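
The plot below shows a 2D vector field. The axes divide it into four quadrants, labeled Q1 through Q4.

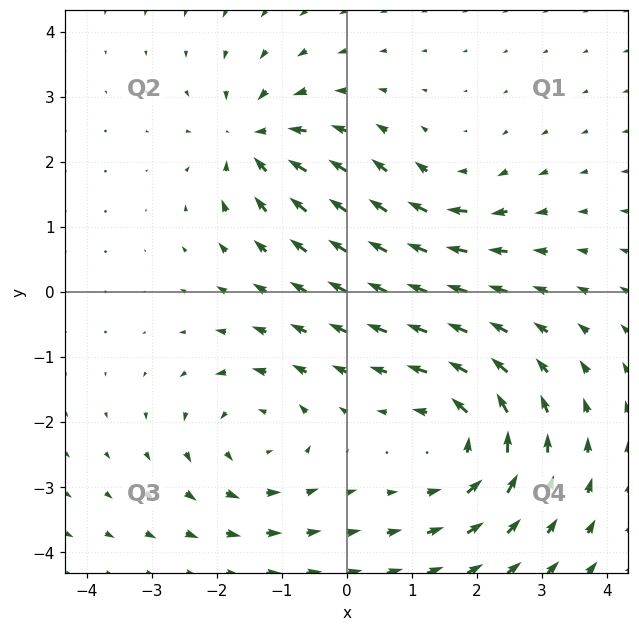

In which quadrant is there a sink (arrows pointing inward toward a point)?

Q2

The sink sits at approximately (-1.4, 2.3), which lies in quadrant Q2. The divergence there is about -5, negative as expected for a sink.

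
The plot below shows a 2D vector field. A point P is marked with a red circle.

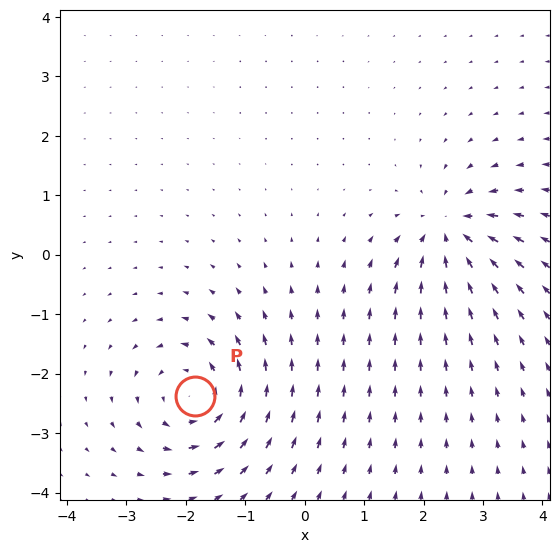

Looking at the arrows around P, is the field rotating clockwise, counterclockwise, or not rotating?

counterclockwise

Near P at (-1.8, -2.4) the arrows circulate counterclockwise. The curl (z-component) there is about +6; positive curl means counterclockwise rotation.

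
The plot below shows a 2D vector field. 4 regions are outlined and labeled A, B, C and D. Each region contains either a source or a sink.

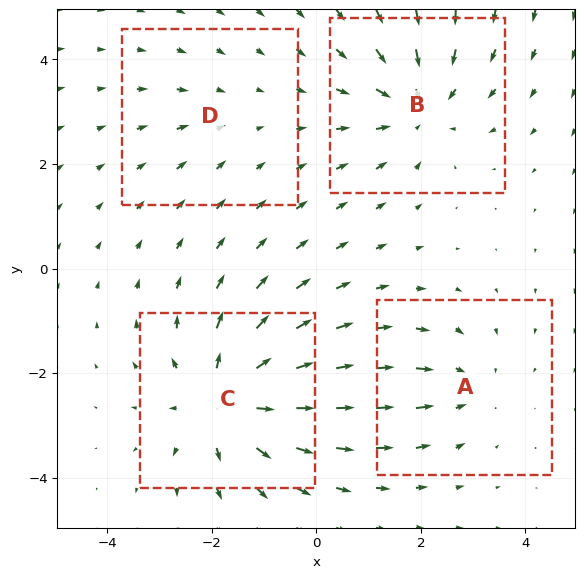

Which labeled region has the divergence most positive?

Divergence at each region's feature centre — A: about -3, B: about -5, C: about +6, D: about -2. Region C is most positive.

C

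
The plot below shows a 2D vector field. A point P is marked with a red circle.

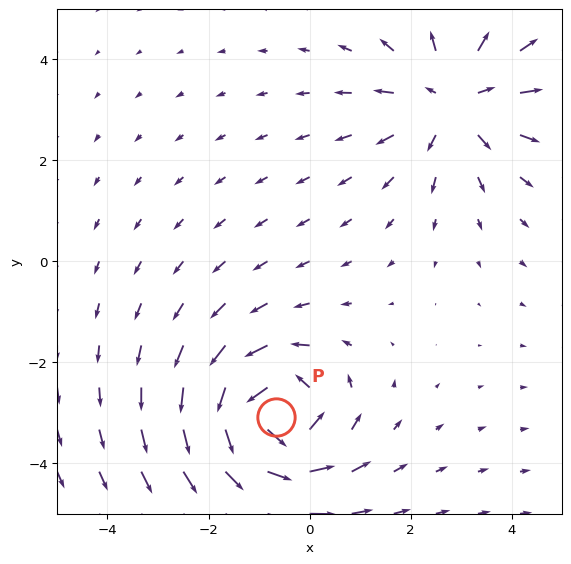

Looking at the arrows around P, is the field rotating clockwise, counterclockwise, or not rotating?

Near P at (-0.7, -3.1) the arrows circulate counterclockwise. The curl (z-component) there is about +5; positive curl means counterclockwise rotation.

counterclockwise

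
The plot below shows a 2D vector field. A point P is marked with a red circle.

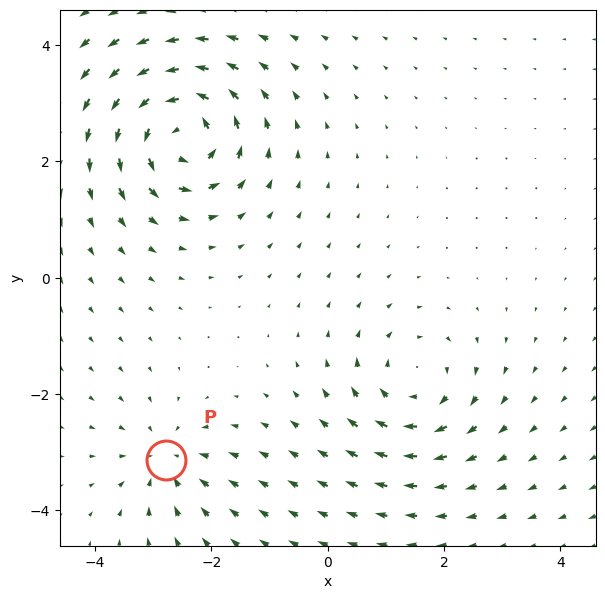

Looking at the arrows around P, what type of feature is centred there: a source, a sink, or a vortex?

sink

At P (-2.8, -3.1) the arrows converge inward. Divergence about -4, curl ≈0 — negative divergence with near-zero curl is a sink.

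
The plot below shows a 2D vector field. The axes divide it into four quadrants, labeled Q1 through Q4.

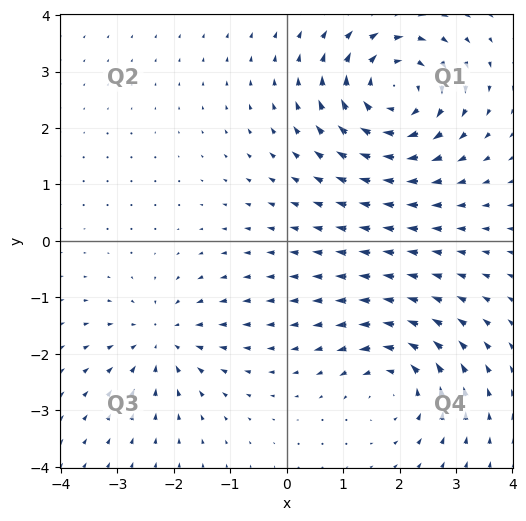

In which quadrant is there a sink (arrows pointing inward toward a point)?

The sink sits at approximately (-2.2, -1.7), which lies in quadrant Q3. The divergence there is about -4, negative as expected for a sink.

Q3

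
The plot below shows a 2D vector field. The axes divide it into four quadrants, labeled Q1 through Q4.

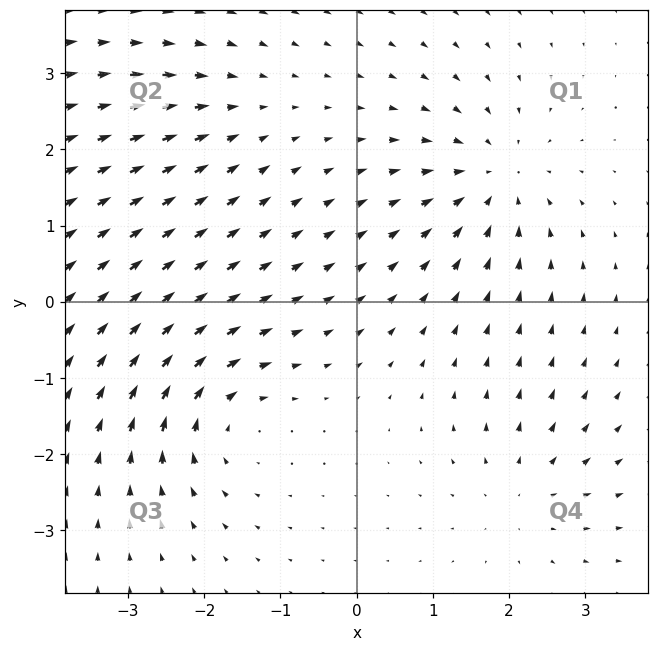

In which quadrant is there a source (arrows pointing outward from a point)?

Q4

The source sits at approximately (2.2, -2.5), which lies in quadrant Q4. The divergence there is about +3, positive as expected for a source.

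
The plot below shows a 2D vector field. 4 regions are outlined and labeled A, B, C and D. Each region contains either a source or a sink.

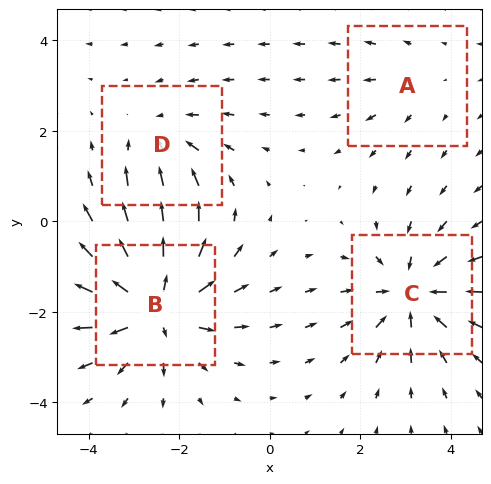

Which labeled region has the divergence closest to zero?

Divergence at each region's feature centre — A: about +2, B: about +7, C: about -5, D: about -3. Region A is closest to zero.

A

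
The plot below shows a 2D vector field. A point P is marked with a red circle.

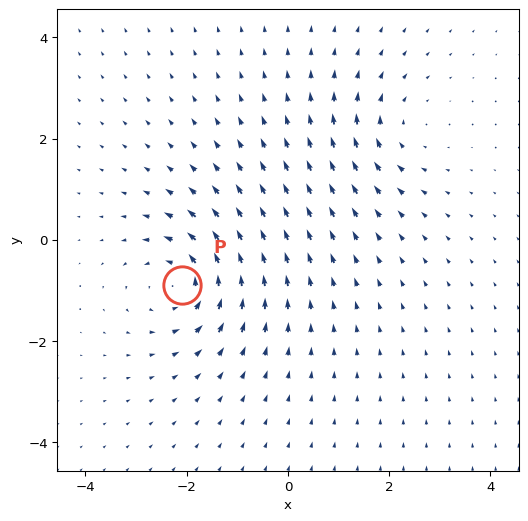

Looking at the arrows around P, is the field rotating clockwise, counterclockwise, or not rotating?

counterclockwise

Near P at (-2.1, -0.9) the arrows circulate counterclockwise. The curl (z-component) there is about +6; positive curl means counterclockwise rotation.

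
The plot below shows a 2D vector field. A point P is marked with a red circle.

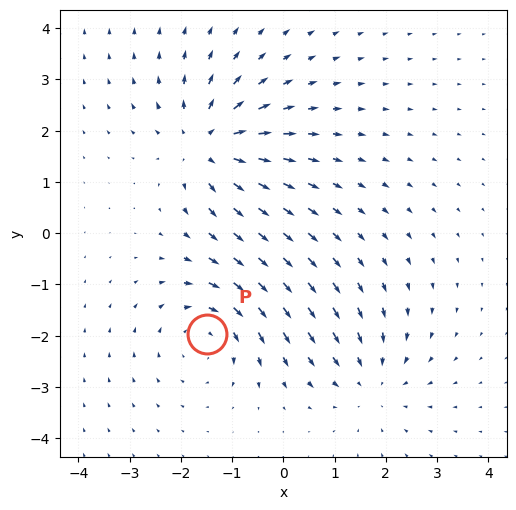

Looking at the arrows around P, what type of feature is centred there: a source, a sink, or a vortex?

At P (-1.5, -2.0) the arrows circulate clockwise. Divergence ≈0, curl about -3 — near-zero divergence with nonzero curl is a vortex.

vortex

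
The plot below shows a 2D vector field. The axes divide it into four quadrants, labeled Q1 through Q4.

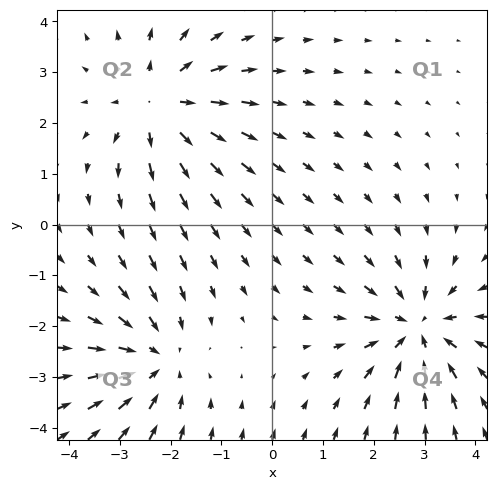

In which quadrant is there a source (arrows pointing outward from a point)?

Q2

The source sits at approximately (-2.2, 2.4), which lies in quadrant Q2. The divergence there is about +3, positive as expected for a source.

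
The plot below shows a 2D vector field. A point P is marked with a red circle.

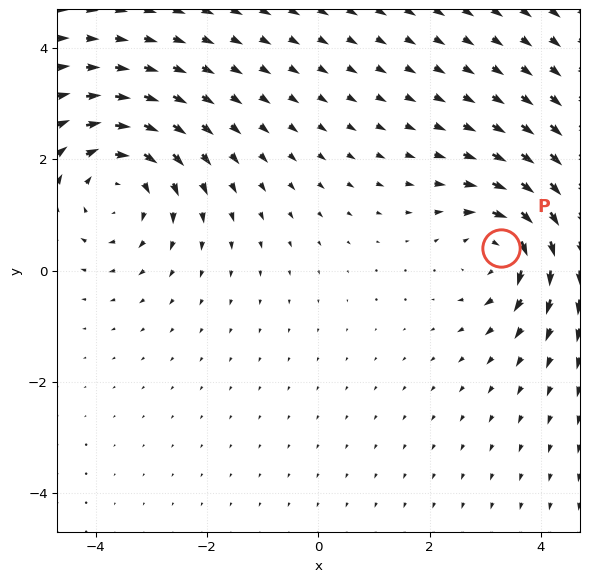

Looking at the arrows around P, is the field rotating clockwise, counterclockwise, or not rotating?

clockwise

Near P at (3.3, 0.4) the arrows circulate clockwise. The curl (z-component) there is about -3; negative curl means clockwise rotation.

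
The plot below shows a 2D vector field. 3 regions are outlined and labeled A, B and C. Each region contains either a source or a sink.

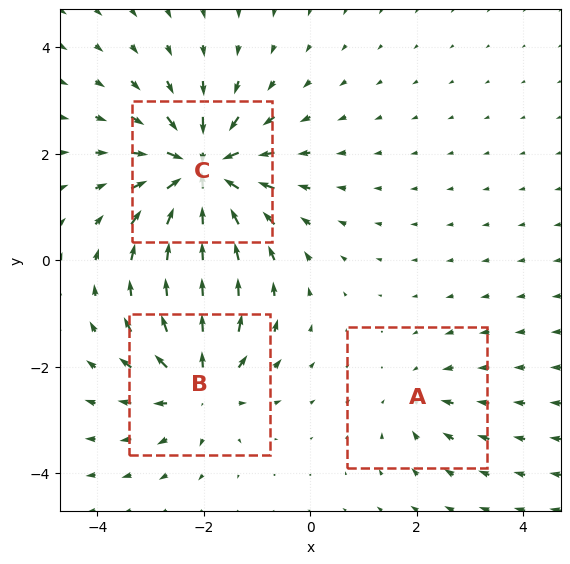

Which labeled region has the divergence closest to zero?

Divergence at each region's feature centre — A: about -2, B: about +4, C: about -6. Region A is closest to zero.

A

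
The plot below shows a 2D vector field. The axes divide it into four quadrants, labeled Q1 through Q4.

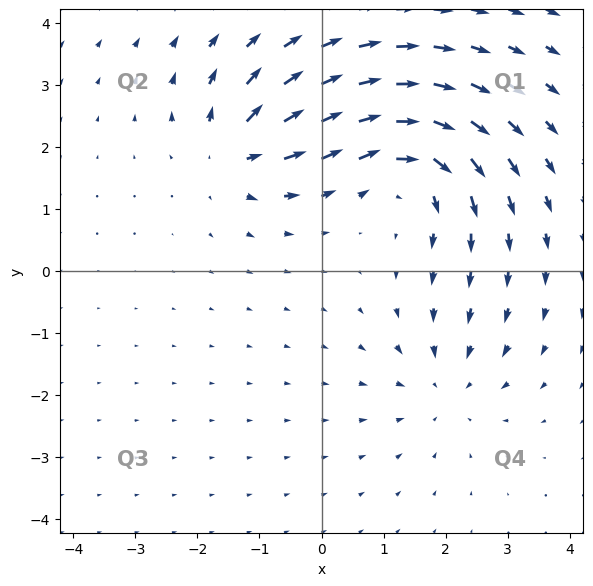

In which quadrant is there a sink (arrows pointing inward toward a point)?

The sink sits at approximately (2.0, -1.9), which lies in quadrant Q4. The divergence there is about -3, negative as expected for a sink.

Q4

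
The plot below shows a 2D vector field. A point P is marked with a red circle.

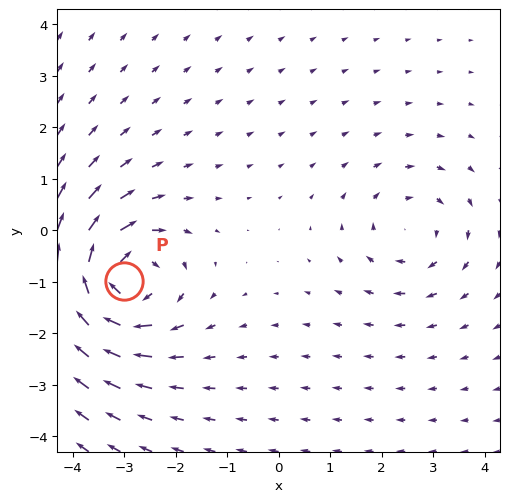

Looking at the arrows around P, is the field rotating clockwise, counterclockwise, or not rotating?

Near P at (-3.0, -1.0) the arrows circulate clockwise. The curl (z-component) there is about -5; negative curl means clockwise rotation.

clockwise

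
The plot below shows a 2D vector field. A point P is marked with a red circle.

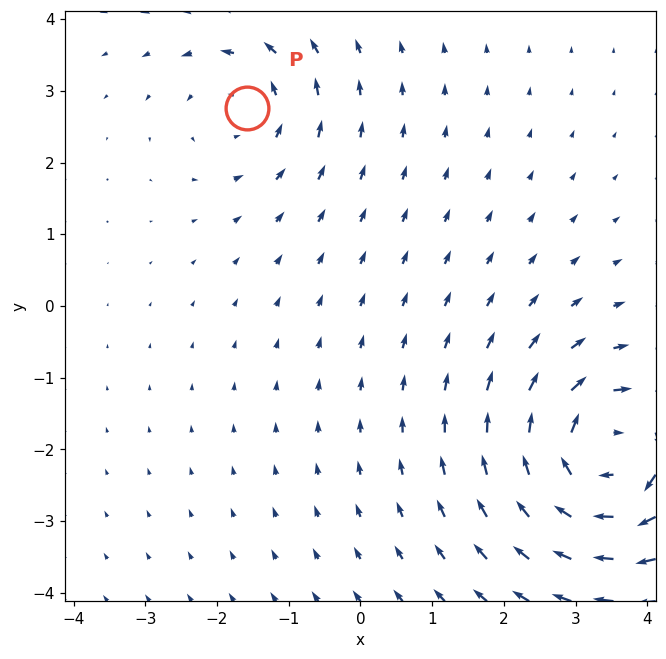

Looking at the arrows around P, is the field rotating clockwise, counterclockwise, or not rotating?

Near P at (-1.6, 2.8) the arrows circulate counterclockwise. The curl (z-component) there is about +3; positive curl means counterclockwise rotation.

counterclockwise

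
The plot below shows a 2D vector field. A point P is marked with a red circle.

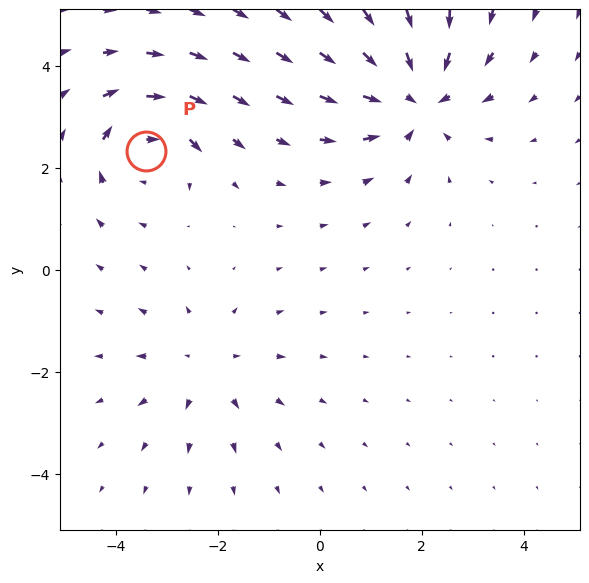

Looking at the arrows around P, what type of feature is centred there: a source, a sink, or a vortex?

At P (-3.4, 2.3) the arrows circulate clockwise. Divergence ≈0, curl about -4 — near-zero divergence with nonzero curl is a vortex.

vortex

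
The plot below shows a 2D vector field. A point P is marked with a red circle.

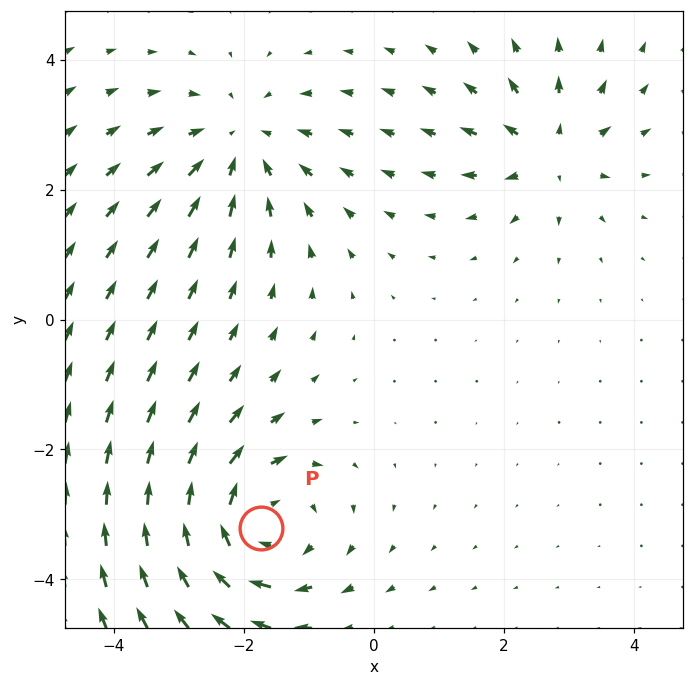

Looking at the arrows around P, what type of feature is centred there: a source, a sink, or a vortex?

vortex

At P (-1.7, -3.2) the arrows circulate clockwise. Divergence ≈0, curl about -4 — near-zero divergence with nonzero curl is a vortex.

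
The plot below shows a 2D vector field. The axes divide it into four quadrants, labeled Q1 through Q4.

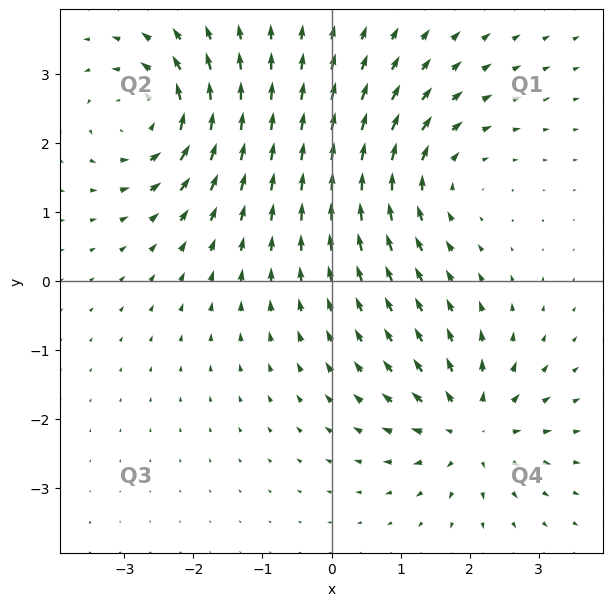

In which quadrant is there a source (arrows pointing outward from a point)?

The source sits at approximately (2.0, -2.1), which lies in quadrant Q4. The divergence there is about +5, positive as expected for a source.

Q4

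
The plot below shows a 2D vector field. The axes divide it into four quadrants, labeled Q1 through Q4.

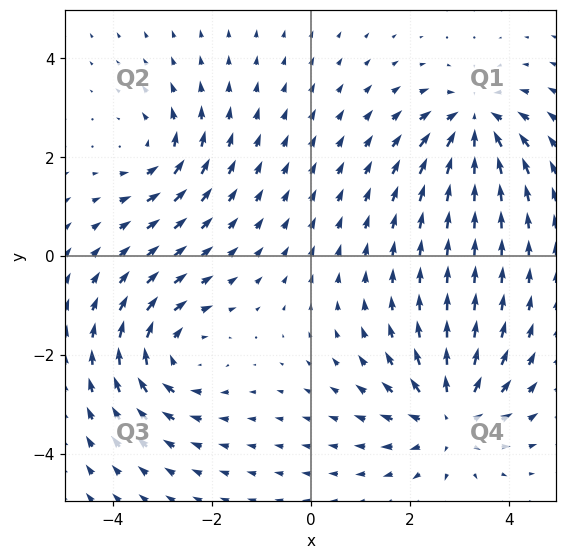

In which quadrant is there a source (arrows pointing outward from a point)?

The source sits at approximately (2.8, -3.3), which lies in quadrant Q4. The divergence there is about +5, positive as expected for a source.

Q4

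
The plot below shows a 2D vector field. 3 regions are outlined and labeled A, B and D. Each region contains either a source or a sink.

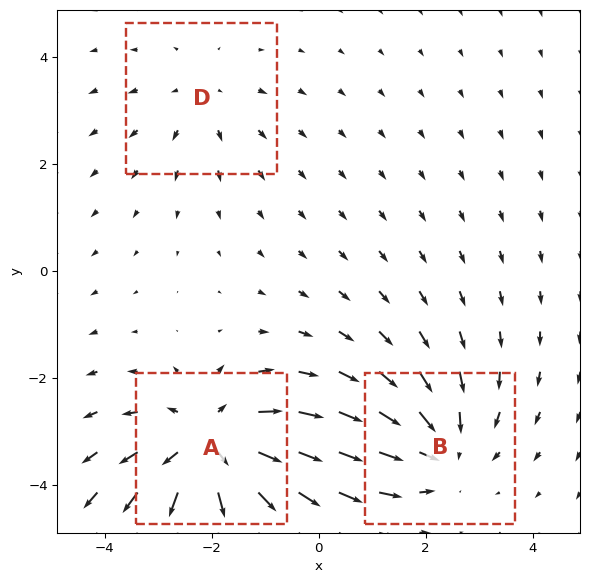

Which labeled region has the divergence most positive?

A

Divergence at each region's feature centre — A: about +4, B: about -3, D: about +2. Region A is most positive.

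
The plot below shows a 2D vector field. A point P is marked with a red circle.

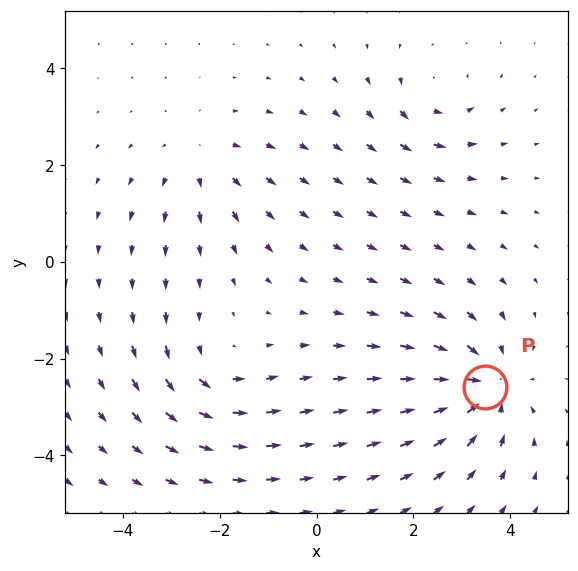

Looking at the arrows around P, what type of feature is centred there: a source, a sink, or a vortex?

sink

At P (3.5, -2.6) the arrows converge inward. Divergence about -5, curl ≈0 — negative divergence with near-zero curl is a sink.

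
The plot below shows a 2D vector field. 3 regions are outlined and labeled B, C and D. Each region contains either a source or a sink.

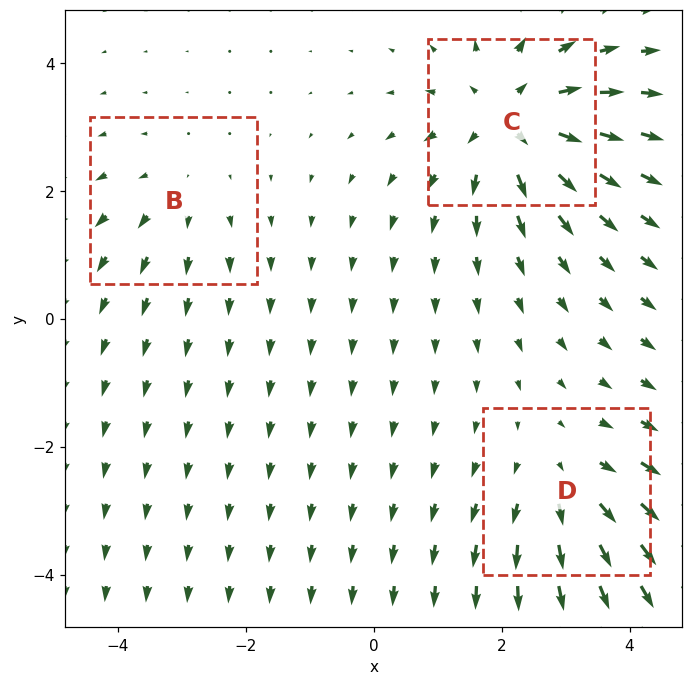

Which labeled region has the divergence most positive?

Divergence at each region's feature centre — B: about +2, C: about +4, D: about +3. Region C is most positive.

C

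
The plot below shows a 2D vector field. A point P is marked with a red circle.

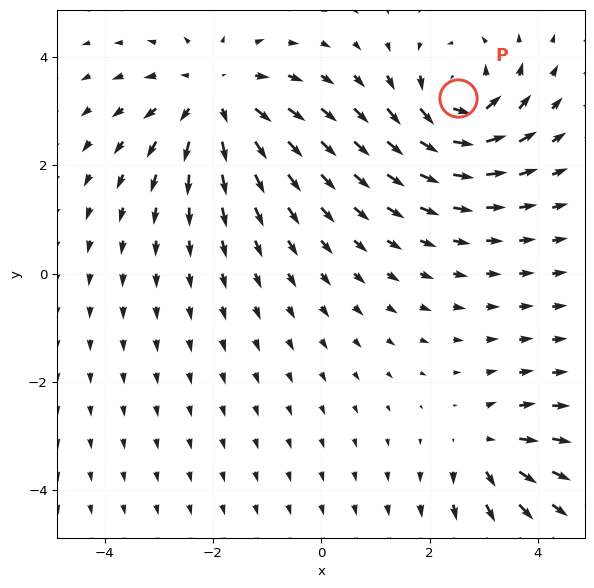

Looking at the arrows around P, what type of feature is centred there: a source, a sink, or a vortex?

vortex

At P (2.5, 3.2) the arrows circulate counterclockwise. Divergence ≈0, curl about +6 — near-zero divergence with nonzero curl is a vortex.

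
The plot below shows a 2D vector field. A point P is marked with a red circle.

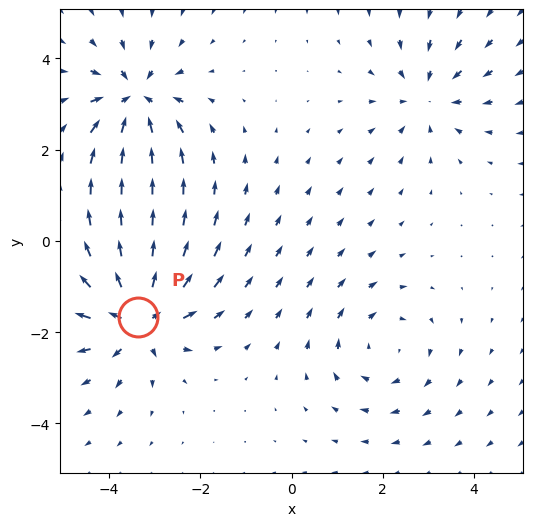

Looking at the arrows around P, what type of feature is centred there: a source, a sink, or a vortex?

At P (-3.4, -1.7) the arrows spread outward. Divergence about +6, curl ≈0 — positive divergence with near-zero curl is a source.

source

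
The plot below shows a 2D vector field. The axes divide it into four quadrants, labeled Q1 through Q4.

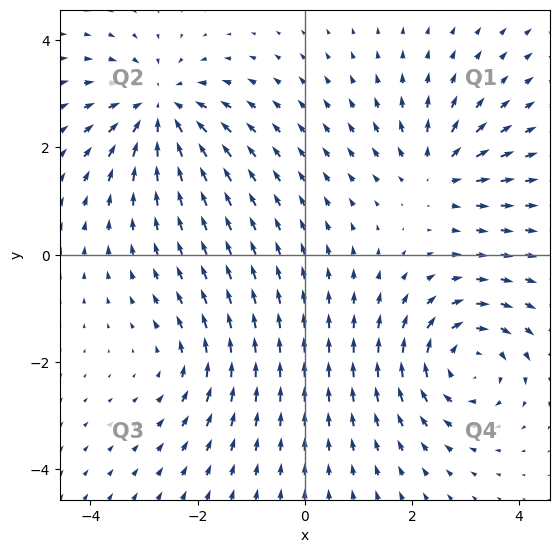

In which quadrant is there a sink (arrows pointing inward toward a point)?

The sink sits at approximately (-2.7, 2.7), which lies in quadrant Q2. The divergence there is about -5, negative as expected for a sink.

Q2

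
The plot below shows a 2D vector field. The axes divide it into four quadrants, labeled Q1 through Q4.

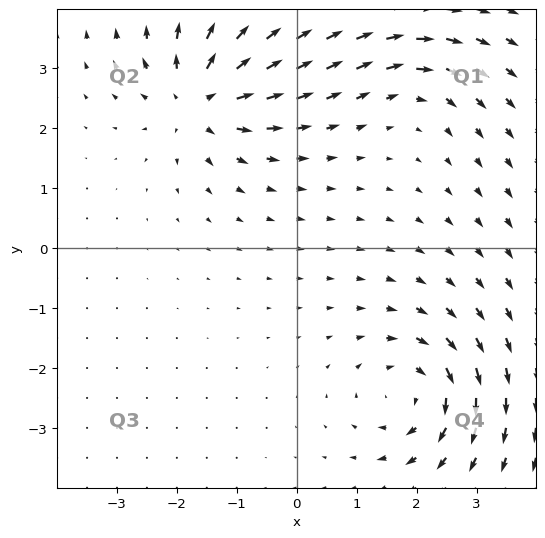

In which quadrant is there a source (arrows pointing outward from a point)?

The source sits at approximately (-1.6, 2.5), which lies in quadrant Q2. The divergence there is about +6, positive as expected for a source.

Q2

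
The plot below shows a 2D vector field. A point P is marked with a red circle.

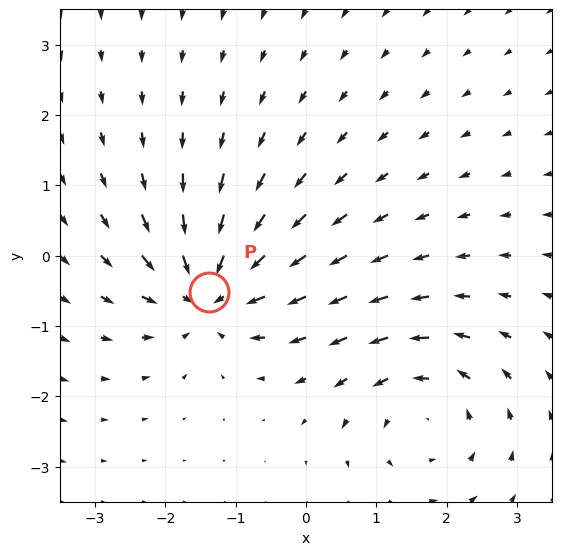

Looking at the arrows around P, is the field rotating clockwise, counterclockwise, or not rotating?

not rotating

Near P at (-1.4, -0.5) the arrows show no circulation. The curl there is ≈0.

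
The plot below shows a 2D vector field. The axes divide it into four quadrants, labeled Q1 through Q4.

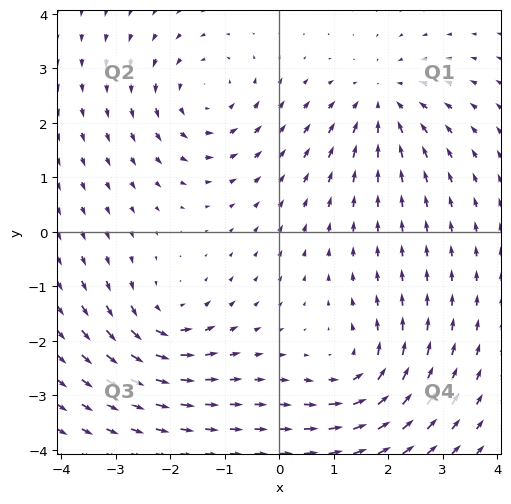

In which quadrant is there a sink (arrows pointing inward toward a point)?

Q1

The sink sits at approximately (1.9, 2.4), which lies in quadrant Q1. The divergence there is about -3, negative as expected for a sink.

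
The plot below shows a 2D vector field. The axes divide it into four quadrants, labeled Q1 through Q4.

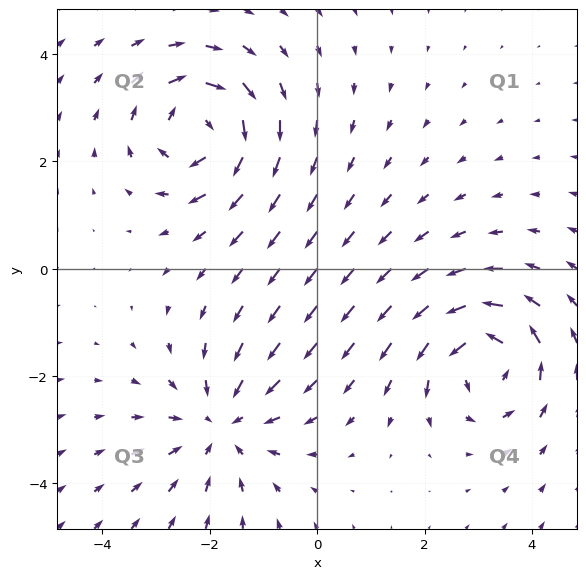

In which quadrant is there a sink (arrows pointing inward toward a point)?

The sink sits at approximately (-1.8, -2.9), which lies in quadrant Q3. The divergence there is about -4, negative as expected for a sink.

Q3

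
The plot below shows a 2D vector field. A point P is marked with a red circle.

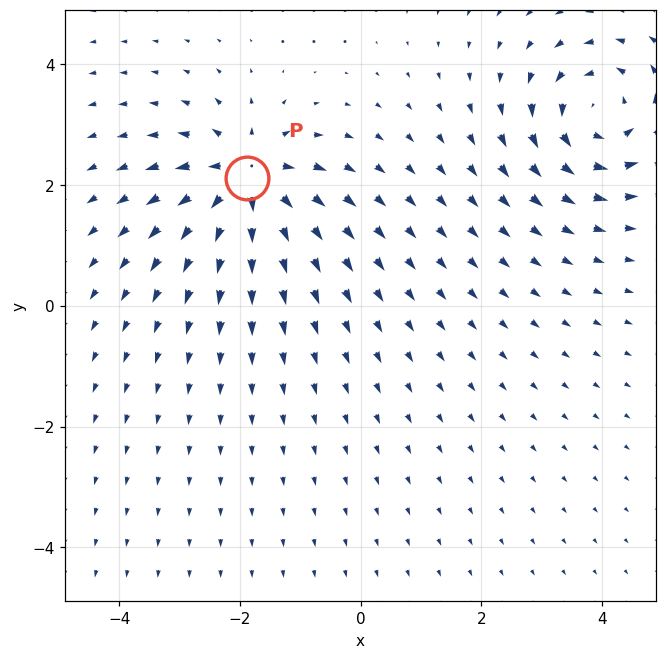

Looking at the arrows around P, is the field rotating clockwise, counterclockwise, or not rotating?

Near P at (-1.9, 2.1) the arrows show no circulation. The curl there is ≈0.

not rotating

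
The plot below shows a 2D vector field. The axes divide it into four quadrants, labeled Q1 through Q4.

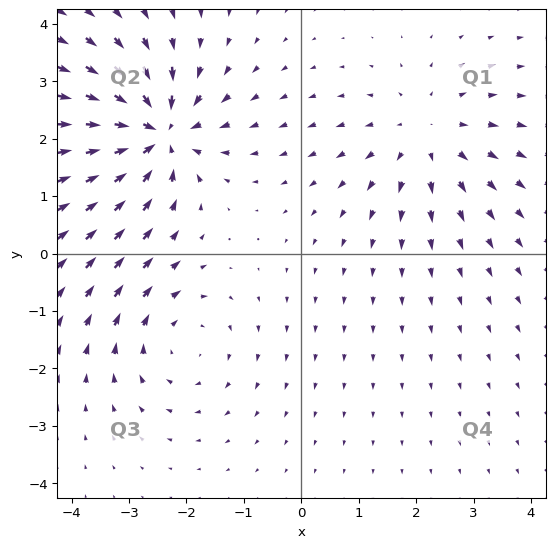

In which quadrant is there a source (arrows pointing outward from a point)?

The source sits at approximately (2.2, 2.0), which lies in quadrant Q1. The divergence there is about +3, positive as expected for a source.

Q1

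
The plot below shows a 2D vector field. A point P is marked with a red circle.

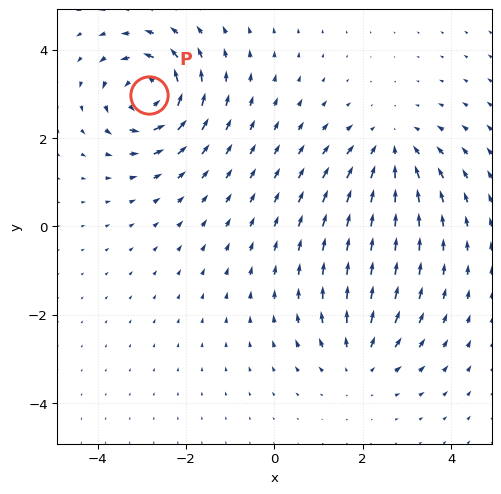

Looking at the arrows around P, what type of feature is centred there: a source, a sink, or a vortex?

At P (-2.8, 3.0) the arrows circulate counterclockwise. Divergence ≈0, curl about +6 — near-zero divergence with nonzero curl is a vortex.

vortex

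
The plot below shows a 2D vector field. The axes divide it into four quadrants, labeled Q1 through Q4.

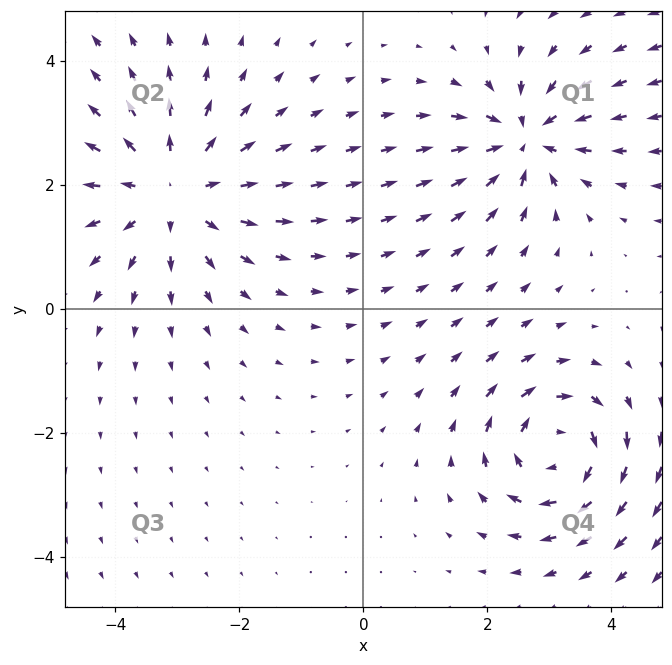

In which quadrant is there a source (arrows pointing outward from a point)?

Q2

The source sits at approximately (-3.1, 1.9), which lies in quadrant Q2. The divergence there is about +3, positive as expected for a source.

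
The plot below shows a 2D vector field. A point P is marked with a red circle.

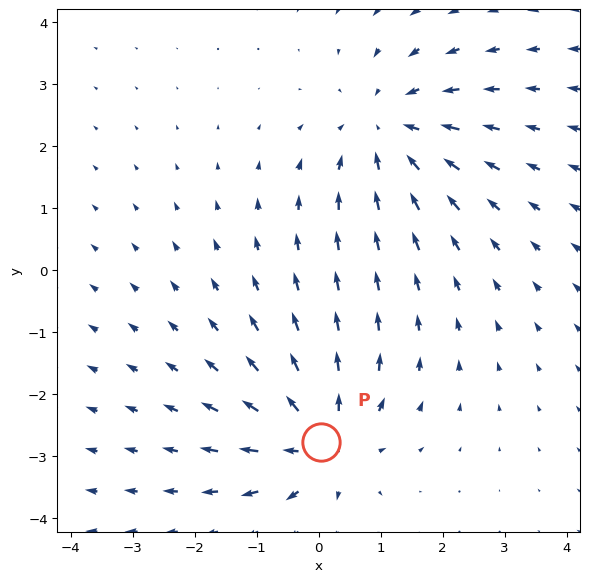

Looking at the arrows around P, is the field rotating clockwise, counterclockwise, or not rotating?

Near P at (0.0, -2.8) the arrows show no circulation. The curl there is ≈0.

not rotating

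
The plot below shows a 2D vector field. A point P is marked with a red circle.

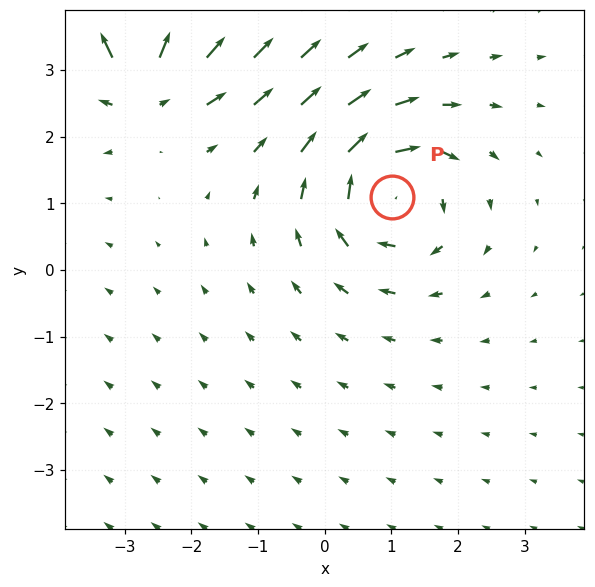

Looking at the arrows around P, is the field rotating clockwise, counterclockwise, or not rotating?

clockwise

Near P at (1.0, 1.1) the arrows circulate clockwise. The curl (z-component) there is about -5; negative curl means clockwise rotation.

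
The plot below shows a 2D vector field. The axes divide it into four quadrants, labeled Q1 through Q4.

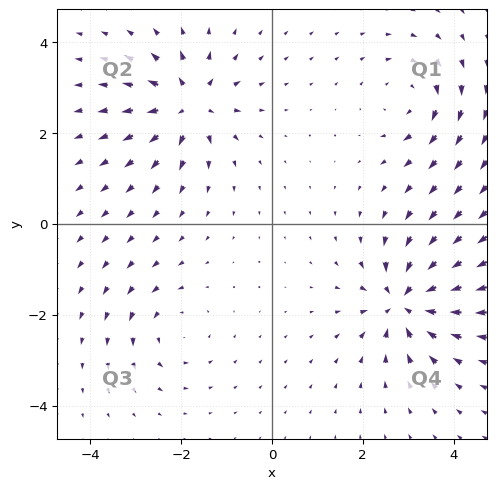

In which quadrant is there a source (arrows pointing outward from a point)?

Q2

The source sits at approximately (-1.8, 2.6), which lies in quadrant Q2. The divergence there is about +6, positive as expected for a source.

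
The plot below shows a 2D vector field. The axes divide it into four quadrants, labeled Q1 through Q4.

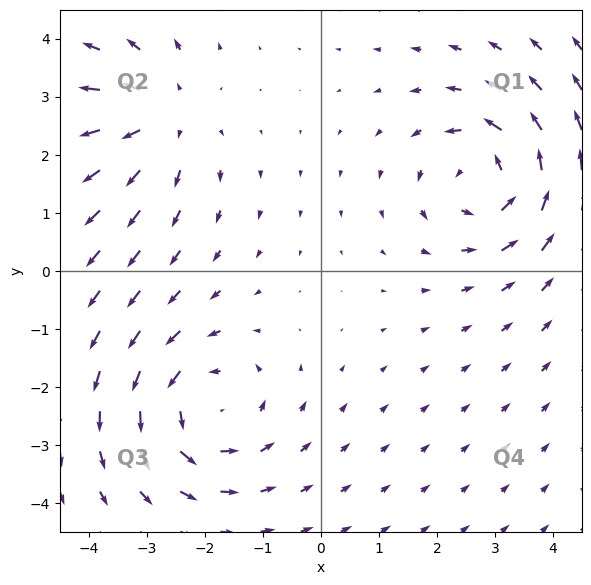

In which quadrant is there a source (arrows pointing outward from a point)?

The source sits at approximately (-2.7, 2.6), which lies in quadrant Q2. The divergence there is about +4, positive as expected for a source.

Q2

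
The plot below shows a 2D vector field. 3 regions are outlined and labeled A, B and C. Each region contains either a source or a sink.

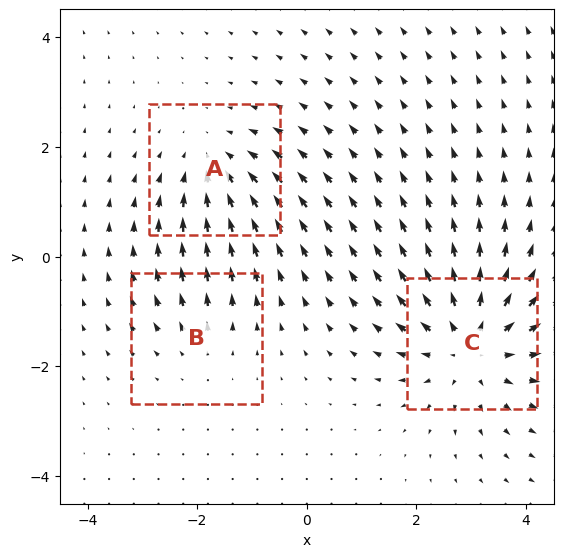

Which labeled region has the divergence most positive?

C

Divergence at each region's feature centre — A: about -3, B: about +2, C: about +4. Region C is most positive.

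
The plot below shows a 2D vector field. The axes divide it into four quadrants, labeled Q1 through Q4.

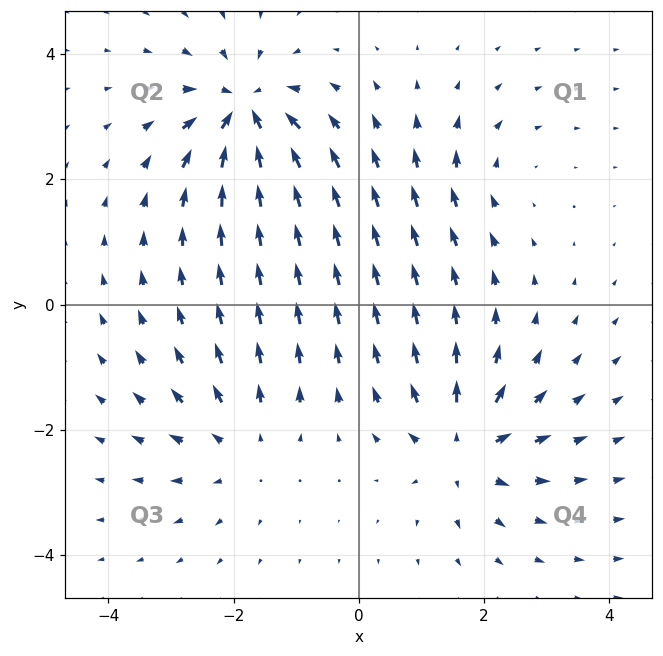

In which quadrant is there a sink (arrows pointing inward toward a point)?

Q2

The sink sits at approximately (-1.8, 3.1), which lies in quadrant Q2. The divergence there is about -6, negative as expected for a sink.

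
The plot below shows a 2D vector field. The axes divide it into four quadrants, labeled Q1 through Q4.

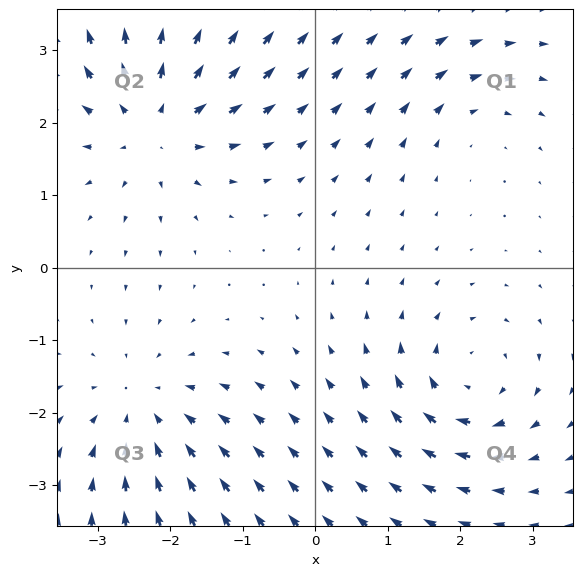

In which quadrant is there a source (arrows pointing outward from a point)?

The source sits at approximately (-2.2, 2.0), which lies in quadrant Q2. The divergence there is about +5, positive as expected for a source.

Q2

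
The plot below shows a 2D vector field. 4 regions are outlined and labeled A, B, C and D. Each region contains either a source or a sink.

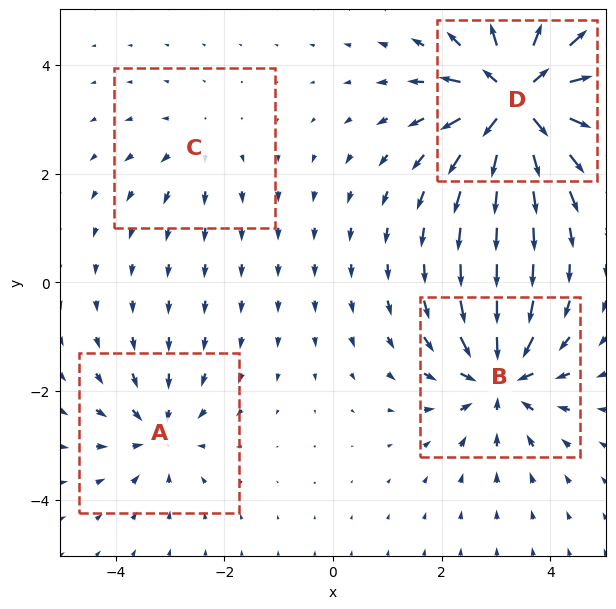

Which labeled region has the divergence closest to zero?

C

Divergence at each region's feature centre — A: about -4, B: about -6, C: about +2, D: about +9. Region C is closest to zero.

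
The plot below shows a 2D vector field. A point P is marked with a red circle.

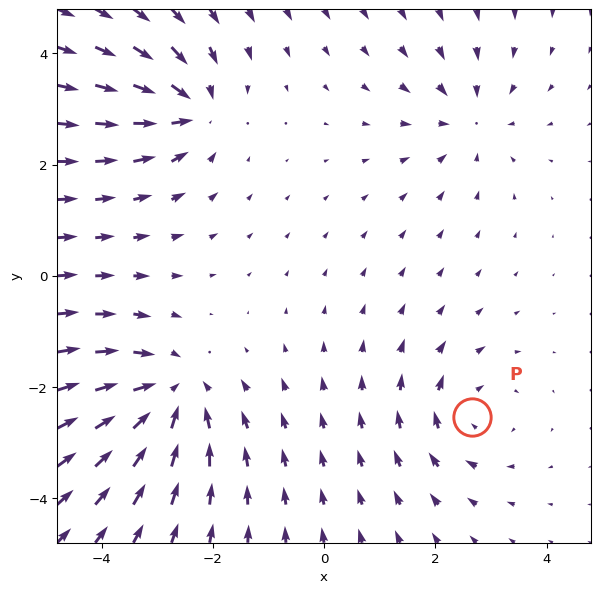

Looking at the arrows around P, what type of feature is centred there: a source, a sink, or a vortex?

At P (2.7, -2.5) the arrows circulate clockwise. Divergence ≈0, curl about -3 — near-zero divergence with nonzero curl is a vortex.

vortex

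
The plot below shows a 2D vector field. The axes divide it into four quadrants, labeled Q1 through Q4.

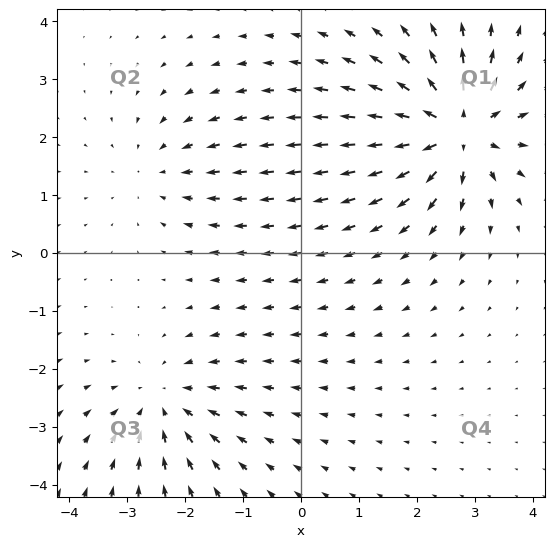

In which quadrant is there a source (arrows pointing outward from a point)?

Q1

The source sits at approximately (2.7, 2.1), which lies in quadrant Q1. The divergence there is about +6, positive as expected for a source.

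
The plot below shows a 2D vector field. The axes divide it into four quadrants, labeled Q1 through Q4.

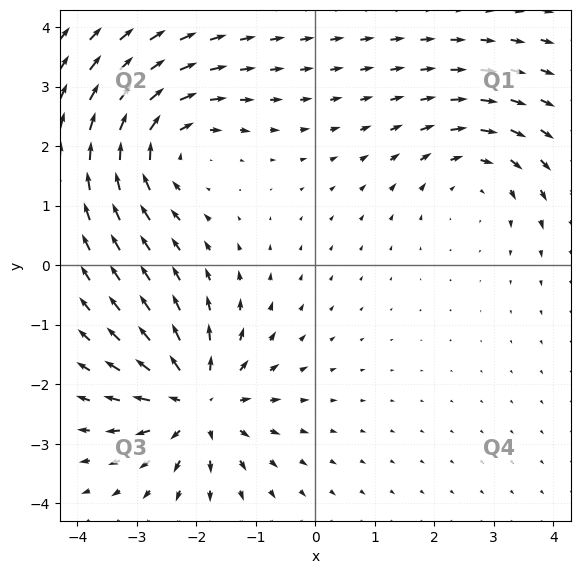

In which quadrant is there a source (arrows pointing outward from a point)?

Q3

The source sits at approximately (-2.0, -2.3), which lies in quadrant Q3. The divergence there is about +6, positive as expected for a source.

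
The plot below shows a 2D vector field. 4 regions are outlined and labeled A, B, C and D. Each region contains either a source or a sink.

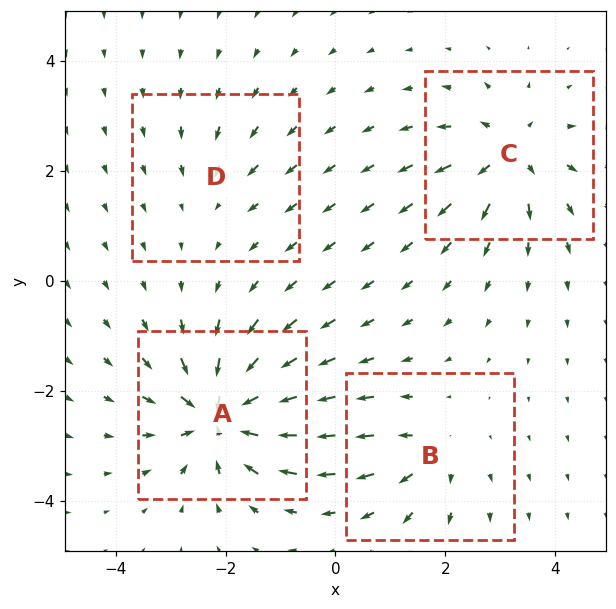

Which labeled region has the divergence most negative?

Divergence at each region's feature centre — A: about -9, B: about +4, C: about +6, D: about -3. Region A is most negative.

A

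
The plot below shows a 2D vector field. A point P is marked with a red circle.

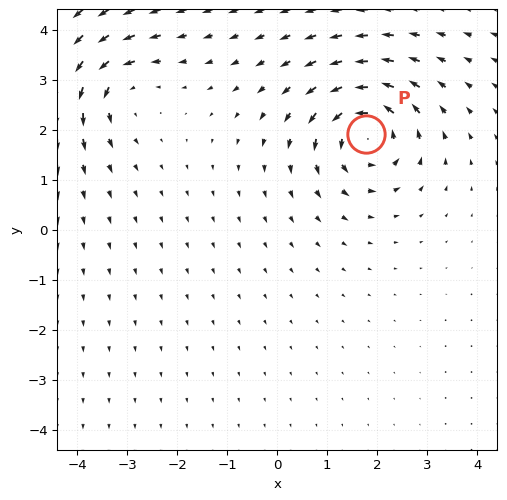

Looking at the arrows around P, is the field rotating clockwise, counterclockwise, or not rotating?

counterclockwise

Near P at (1.8, 1.9) the arrows circulate counterclockwise. The curl (z-component) there is about +6; positive curl means counterclockwise rotation.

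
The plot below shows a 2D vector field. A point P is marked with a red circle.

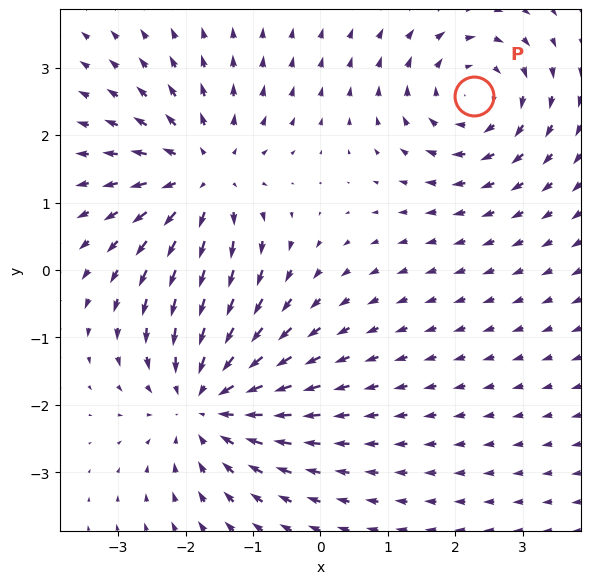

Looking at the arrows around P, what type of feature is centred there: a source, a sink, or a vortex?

vortex

At P (2.3, 2.6) the arrows circulate clockwise. Divergence ≈0, curl about -4 — near-zero divergence with nonzero curl is a vortex.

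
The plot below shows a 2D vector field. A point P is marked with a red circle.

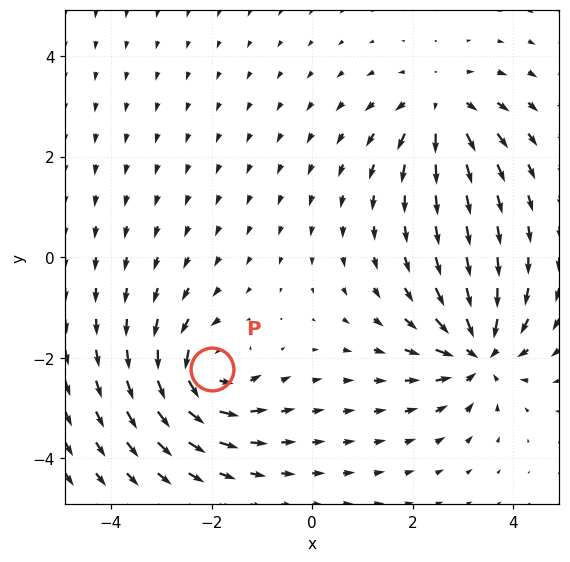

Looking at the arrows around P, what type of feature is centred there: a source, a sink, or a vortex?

vortex

At P (-2.0, -2.2) the arrows circulate counterclockwise. Divergence ≈0, curl about +6 — near-zero divergence with nonzero curl is a vortex.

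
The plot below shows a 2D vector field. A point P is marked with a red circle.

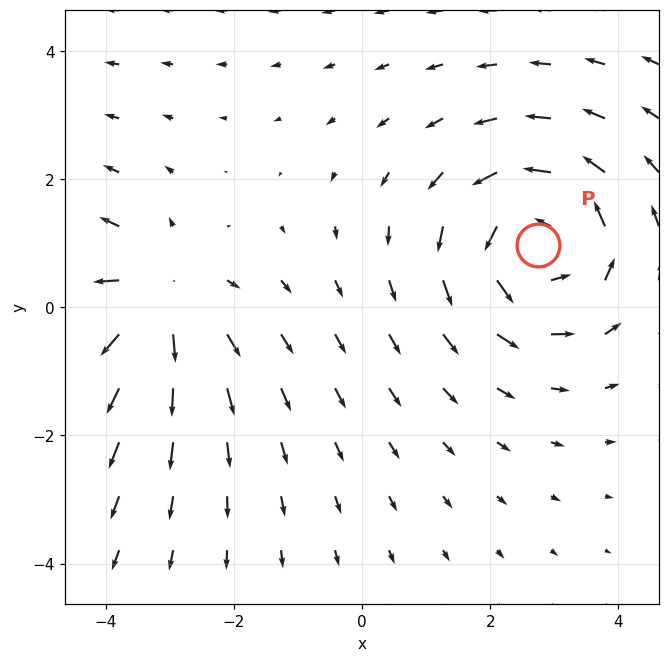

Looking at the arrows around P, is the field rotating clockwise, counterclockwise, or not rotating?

counterclockwise

Near P at (2.8, 1.0) the arrows circulate counterclockwise. The curl (z-component) there is about +4; positive curl means counterclockwise rotation.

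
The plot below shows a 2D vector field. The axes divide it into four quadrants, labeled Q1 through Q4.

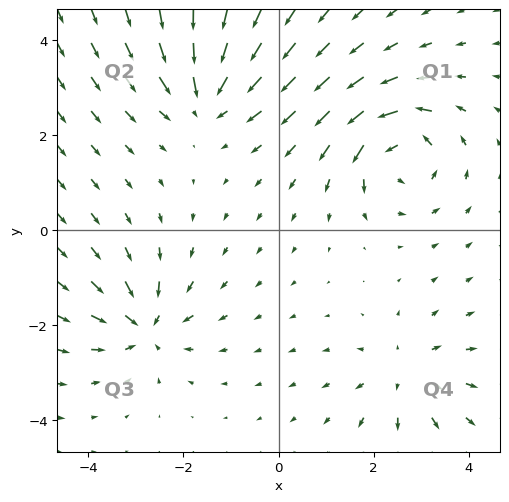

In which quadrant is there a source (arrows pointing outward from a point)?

The source sits at approximately (2.7, -3.0), which lies in quadrant Q4. The divergence there is about +4, positive as expected for a source.

Q4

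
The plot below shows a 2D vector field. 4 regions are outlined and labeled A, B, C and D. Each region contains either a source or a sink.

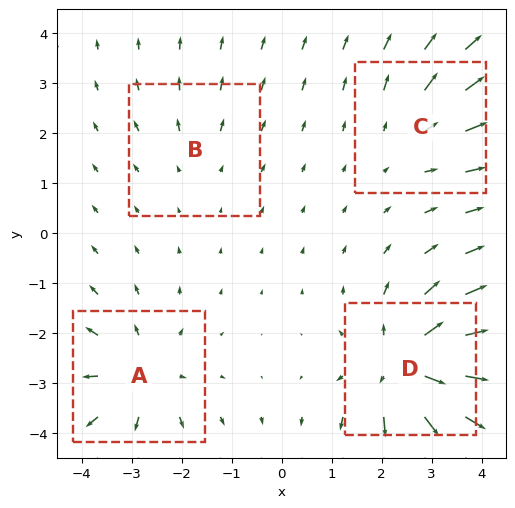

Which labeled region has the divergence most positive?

Divergence at each region's feature centre — A: about +4, B: about +2, C: about +3, D: about +7. Region D is most positive.

D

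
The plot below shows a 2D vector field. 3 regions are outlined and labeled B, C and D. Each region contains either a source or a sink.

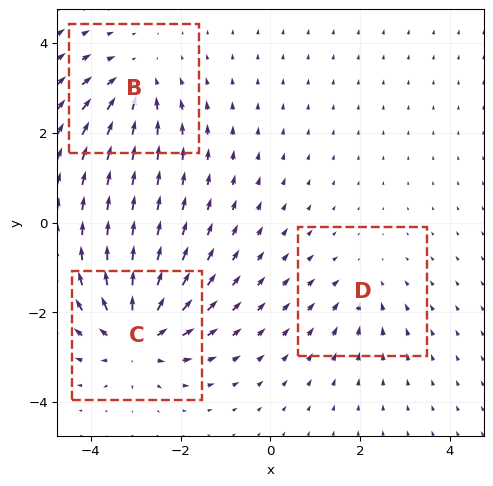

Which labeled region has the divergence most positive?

Divergence at each region's feature centre — B: about -3, C: about +5, D: about -2. Region C is most positive.

C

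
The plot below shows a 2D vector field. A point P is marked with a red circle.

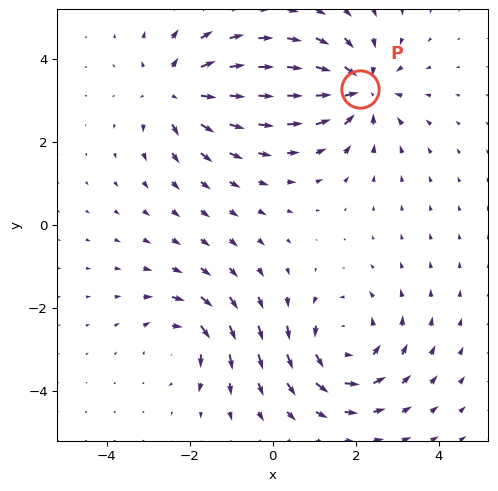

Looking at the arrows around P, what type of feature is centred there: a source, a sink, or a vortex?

sink

At P (2.1, 3.3) the arrows converge inward. Divergence about -4, curl ≈0 — negative divergence with near-zero curl is a sink.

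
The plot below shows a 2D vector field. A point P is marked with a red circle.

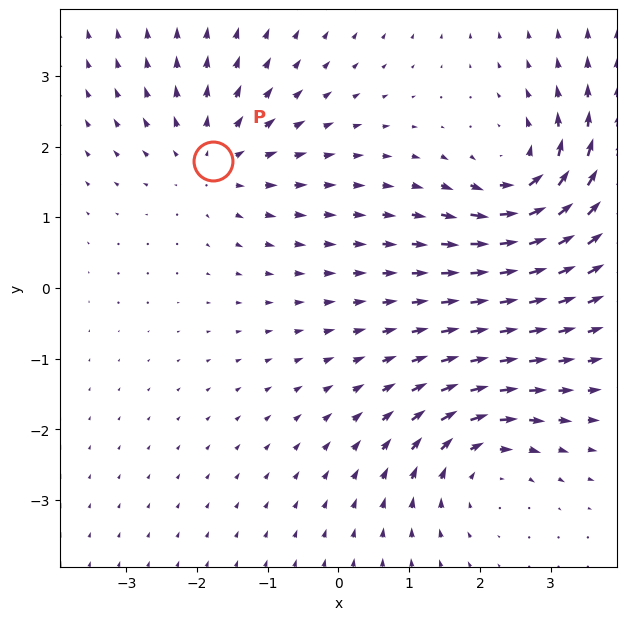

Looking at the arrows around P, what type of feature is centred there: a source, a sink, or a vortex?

At P (-1.8, 1.8) the arrows spread outward. Divergence about +3, curl ≈0 — positive divergence with near-zero curl is a source.

source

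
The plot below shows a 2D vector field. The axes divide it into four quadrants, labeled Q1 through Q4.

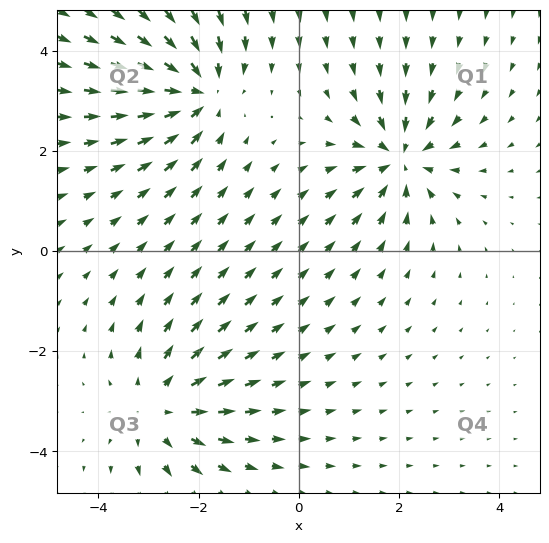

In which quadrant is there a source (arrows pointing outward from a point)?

The source sits at approximately (-2.8, -3.1), which lies in quadrant Q3. The divergence there is about +4, positive as expected for a source.

Q3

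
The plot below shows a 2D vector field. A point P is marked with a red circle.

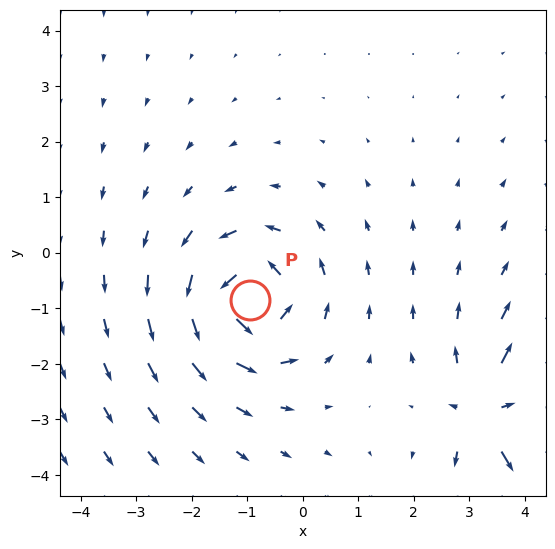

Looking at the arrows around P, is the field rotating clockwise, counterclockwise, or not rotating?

counterclockwise

Near P at (-0.9, -0.8) the arrows circulate counterclockwise. The curl (z-component) there is about +7; positive curl means counterclockwise rotation.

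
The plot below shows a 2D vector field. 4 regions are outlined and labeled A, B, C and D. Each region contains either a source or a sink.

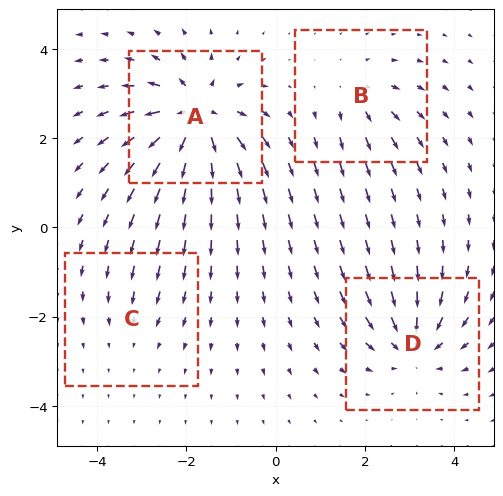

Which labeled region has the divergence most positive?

A

Divergence at each region's feature centre — A: about +9, B: about +4, C: about -2, D: about -6. Region A is most positive.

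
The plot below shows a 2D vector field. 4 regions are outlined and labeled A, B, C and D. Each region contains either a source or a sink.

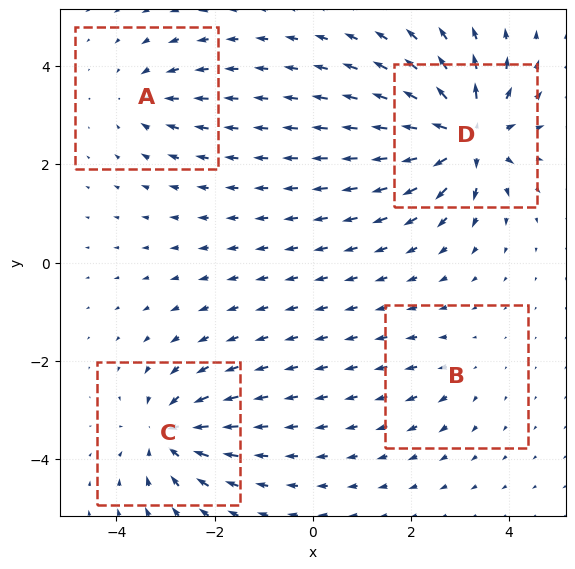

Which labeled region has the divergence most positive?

D

Divergence at each region's feature centre — A: about -4, B: about +2, C: about -6, D: about +9. Region D is most positive.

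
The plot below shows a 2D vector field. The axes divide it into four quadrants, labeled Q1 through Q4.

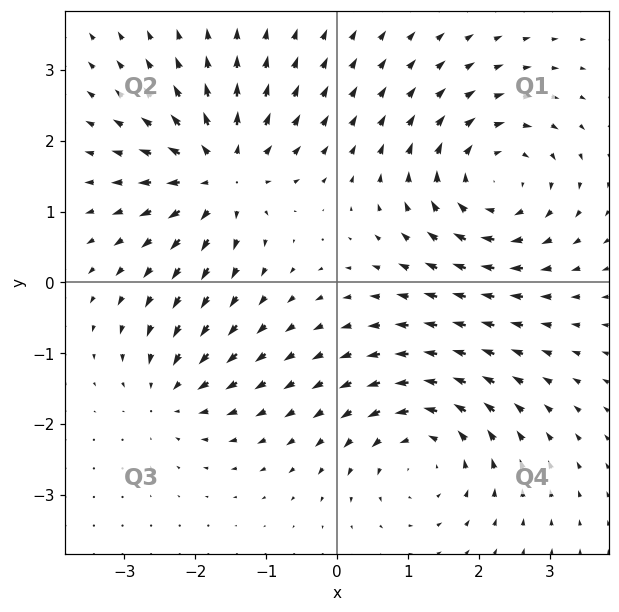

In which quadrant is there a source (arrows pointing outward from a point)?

Q2

The source sits at approximately (-1.6, 1.5), which lies in quadrant Q2. The divergence there is about +6, positive as expected for a source.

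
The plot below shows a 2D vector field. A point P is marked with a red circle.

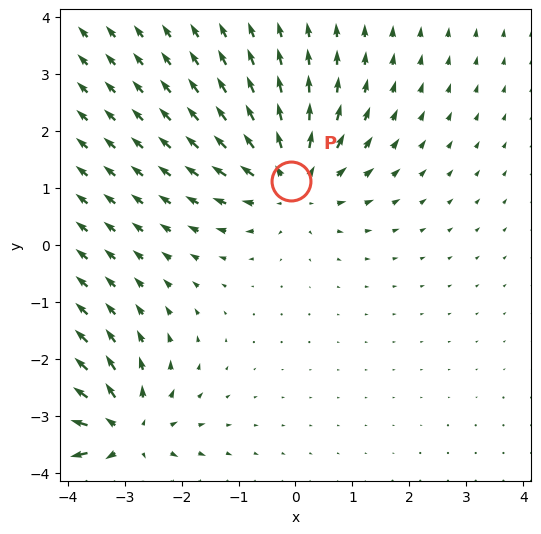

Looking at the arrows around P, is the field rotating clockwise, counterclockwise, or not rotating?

Near P at (-0.1, 1.1) the arrows show no circulation. The curl there is ≈0.

not rotating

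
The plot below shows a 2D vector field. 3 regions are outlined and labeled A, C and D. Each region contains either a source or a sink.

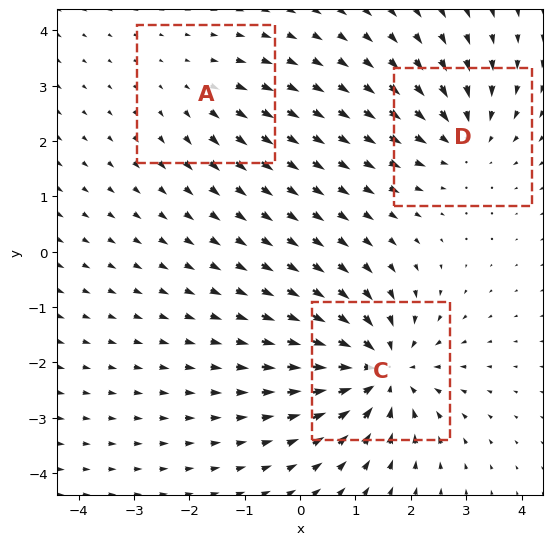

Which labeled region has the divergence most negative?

C

Divergence at each region's feature centre — A: about +2, C: about -5, D: about -3. Region C is most negative.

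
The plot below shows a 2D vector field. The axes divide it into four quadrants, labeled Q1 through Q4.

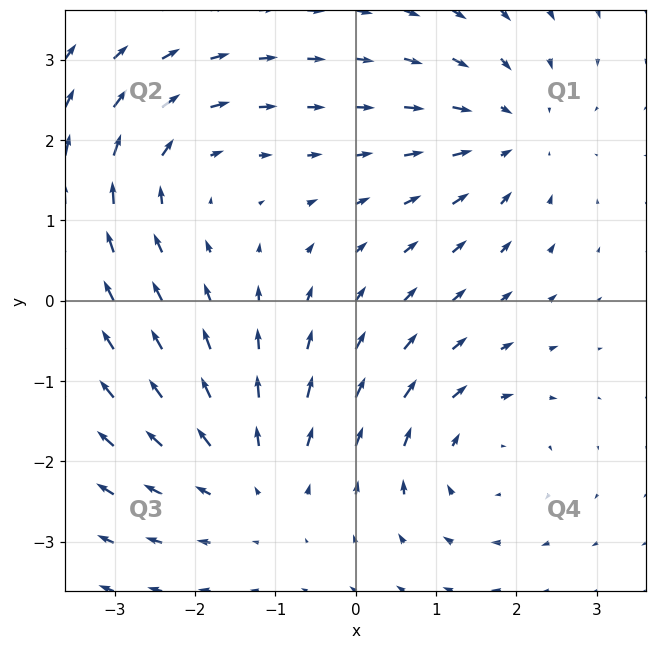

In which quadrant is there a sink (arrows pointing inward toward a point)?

The sink sits at approximately (1.9, 2.1), which lies in quadrant Q1. The divergence there is about -4, negative as expected for a sink.

Q1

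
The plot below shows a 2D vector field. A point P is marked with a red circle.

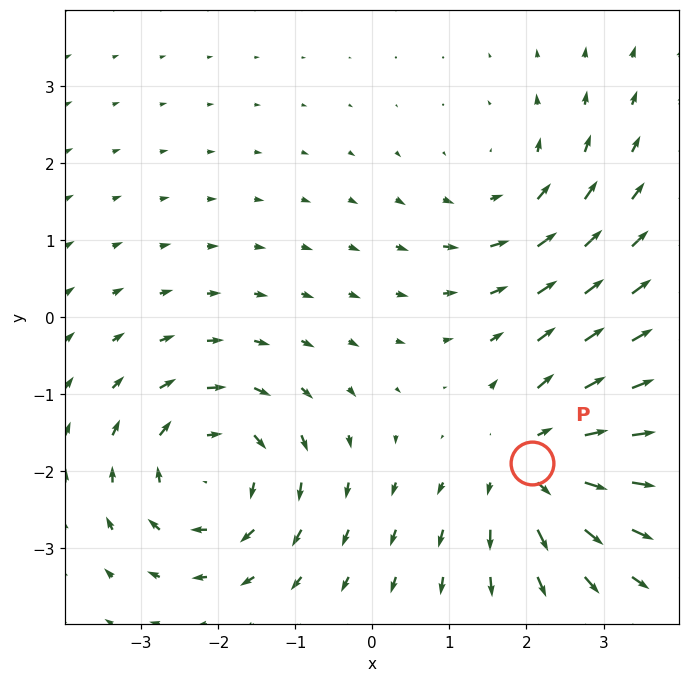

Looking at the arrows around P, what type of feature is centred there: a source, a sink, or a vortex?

At P (2.1, -1.9) the arrows spread outward. Divergence about +5, curl ≈0 — positive divergence with near-zero curl is a source.

source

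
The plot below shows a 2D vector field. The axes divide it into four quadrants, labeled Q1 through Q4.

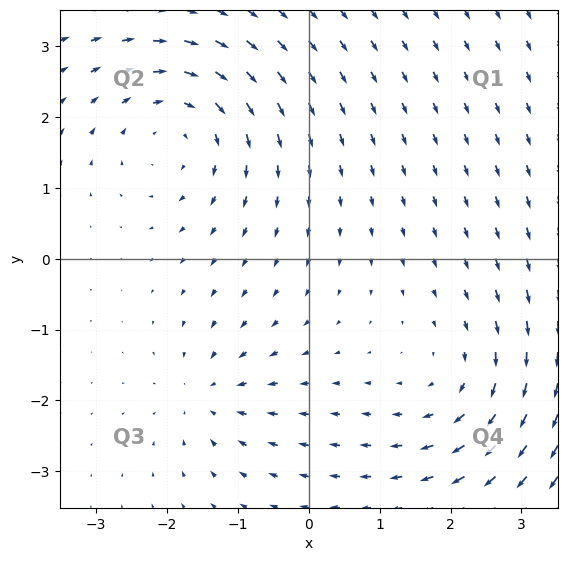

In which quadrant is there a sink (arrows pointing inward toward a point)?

The sink sits at approximately (-1.4, -1.9), which lies in quadrant Q3. The divergence there is about -4, negative as expected for a sink.

Q3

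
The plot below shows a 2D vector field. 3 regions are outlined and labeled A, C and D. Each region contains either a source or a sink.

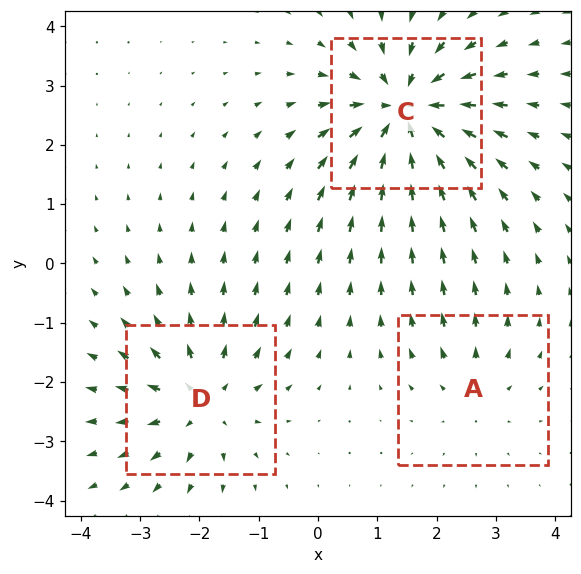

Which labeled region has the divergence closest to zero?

A

Divergence at each region's feature centre — A: about +2, C: about -5, D: about +4. Region A is closest to zero.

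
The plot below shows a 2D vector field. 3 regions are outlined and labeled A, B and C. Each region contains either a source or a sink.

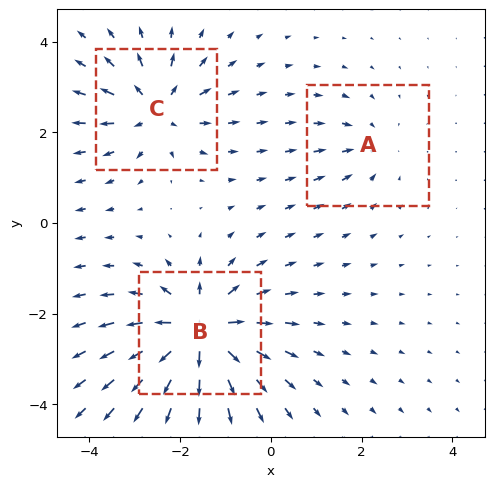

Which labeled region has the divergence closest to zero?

A

Divergence at each region's feature centre — A: about -2, B: about +6, C: about +4. Region A is closest to zero.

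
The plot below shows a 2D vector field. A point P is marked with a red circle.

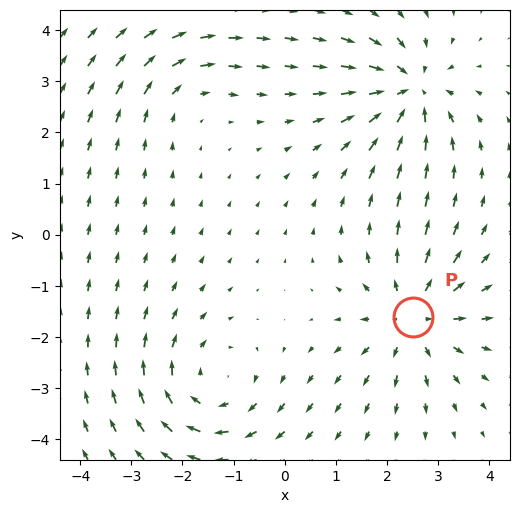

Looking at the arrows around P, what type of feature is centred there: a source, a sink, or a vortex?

source

At P (2.5, -1.6) the arrows spread outward. Divergence about +5, curl ≈0 — positive divergence with near-zero curl is a source.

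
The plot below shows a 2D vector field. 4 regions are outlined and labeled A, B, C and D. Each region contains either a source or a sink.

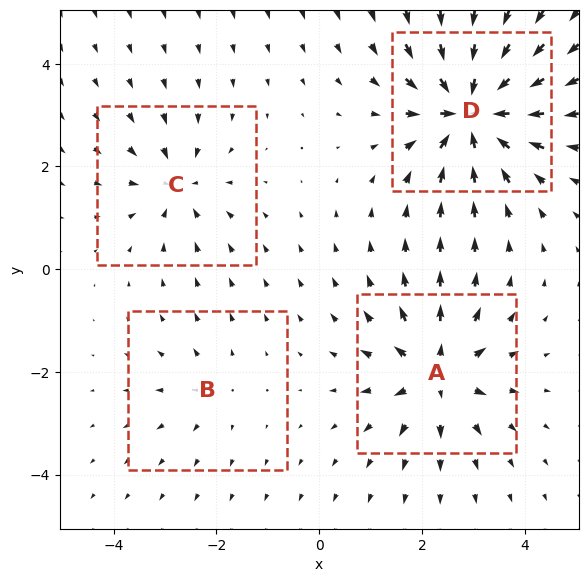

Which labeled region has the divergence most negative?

Divergence at each region's feature centre — A: about +6, B: about +2, C: about -4, D: about -9. Region D is most negative.

D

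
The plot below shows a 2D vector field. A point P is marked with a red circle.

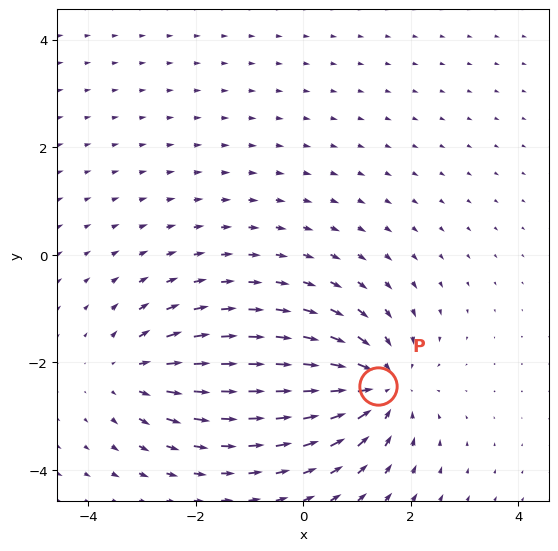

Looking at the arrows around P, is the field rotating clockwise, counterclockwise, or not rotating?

not rotating

Near P at (1.4, -2.4) the arrows show no circulation. The curl there is ≈0.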